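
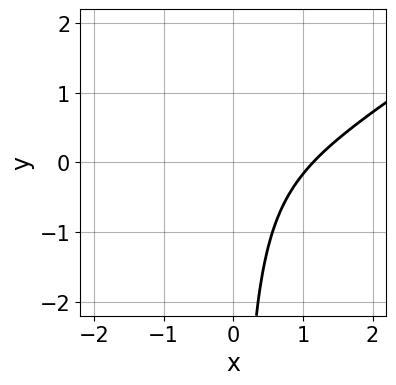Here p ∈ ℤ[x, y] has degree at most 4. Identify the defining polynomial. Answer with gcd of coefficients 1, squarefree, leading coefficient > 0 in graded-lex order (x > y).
2*x^3 - 3*x^2*y - 3*x*y - 3

1. The degree is 3 — the shape is more complex than any degree-2 curve.
2. Against the integer gridlines: the curve avoids every integer y-axis point in the box.
3. Fitting integer coefficients to these (and the overall shape) gives p.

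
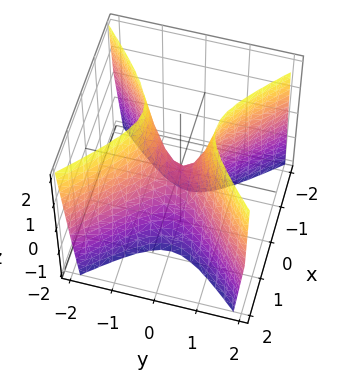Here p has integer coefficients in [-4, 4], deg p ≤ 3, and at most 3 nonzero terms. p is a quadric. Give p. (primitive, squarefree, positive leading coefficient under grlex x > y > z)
The degree is 2 — a saddle surface; a quadric.
Symmetries: the y ↦ −y reflection is a symmetry, so y appears only in even powers; the x ↦ −x reflection is a symmetry, so x appears only in even powers.
From the visible intercepts: it meets the z-axis at z = 0 (among the integer gridlines); it crosses the y-axis at the gridline y = 0; it meets the x-axis at x = 0 (among the integer gridlines).
These observations pin down the coefficients.

3*x^2 - 3*y^2 + z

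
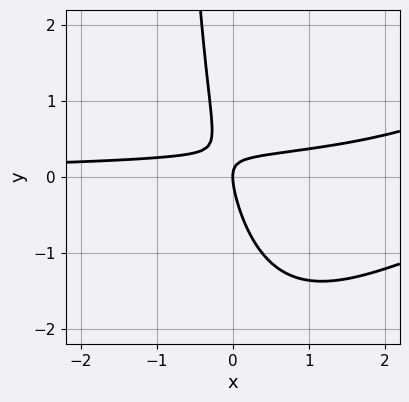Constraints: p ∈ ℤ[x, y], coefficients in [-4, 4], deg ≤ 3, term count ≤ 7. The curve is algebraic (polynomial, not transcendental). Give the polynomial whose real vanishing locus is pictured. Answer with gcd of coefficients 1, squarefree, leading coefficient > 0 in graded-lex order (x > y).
x^2*y - x*y^2 - 3*x*y - y^2 + x

1. The degree is 3 — the shape is more complex than any degree-2 curve.
2. Reading off the gridlines: it crosses the x-axis at the gridline x = 0; one y-axis crossing is at y = 0.
3. Putting this together gives p.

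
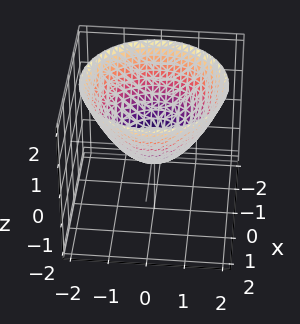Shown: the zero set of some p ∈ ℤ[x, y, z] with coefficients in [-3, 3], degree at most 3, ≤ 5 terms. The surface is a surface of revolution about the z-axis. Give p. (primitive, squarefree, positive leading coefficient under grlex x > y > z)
deg p = 2. No degree-1 surface has this shape.
By symmetry, the z-axis is an axis of rotation, so x and y enter only as x² + y².
Checking where it meets the axes: a circular section at z = 2 has radius between 1 and 2.
These observations pin down the coefficients.

2*x^2 + 2*y^2 - 3*z - 1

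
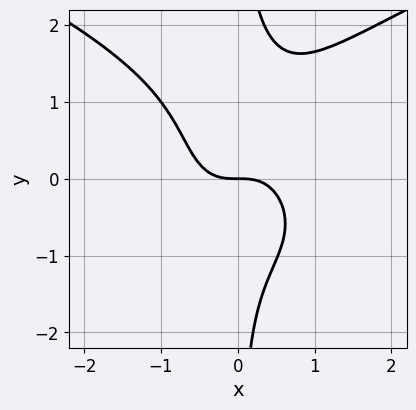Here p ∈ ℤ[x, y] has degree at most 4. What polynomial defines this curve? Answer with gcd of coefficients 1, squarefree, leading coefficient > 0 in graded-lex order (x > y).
(a) Degree: no degree-3 curve has this shape, so deg p = 4.
(b) From the axis intercepts and sections: it crosses the x-axis at the gridline x = 0; one y-axis crossing is at y = 0.
(c) Matching integer coefficients to the picture gives p.

2*x*y^3 - 3*x^3 - x*y^2 - 2*y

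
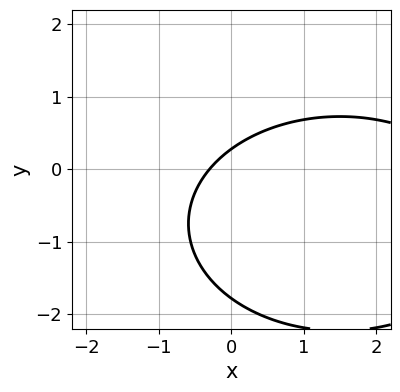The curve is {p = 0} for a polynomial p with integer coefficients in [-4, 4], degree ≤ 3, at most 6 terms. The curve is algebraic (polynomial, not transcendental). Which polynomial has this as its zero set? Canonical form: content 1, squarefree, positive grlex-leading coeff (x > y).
x^2 + 2*y^2 - 3*x + 3*y - 1

deg p = 2.
The integer polynomial consistent with all of this is the stated p.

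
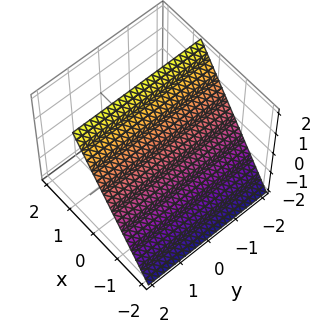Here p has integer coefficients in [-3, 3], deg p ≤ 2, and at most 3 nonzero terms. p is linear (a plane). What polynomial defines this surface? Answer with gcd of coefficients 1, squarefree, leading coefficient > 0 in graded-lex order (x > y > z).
deg p = 1. The surface is flat (a plane).
Against the integer gridlines: it misses every integer gridline on the y-axis; it meets the z-axis at z = 1 (among the integer gridlines).
Assembling these constraints gives the stated polynomial.

3*x - 2*z + 2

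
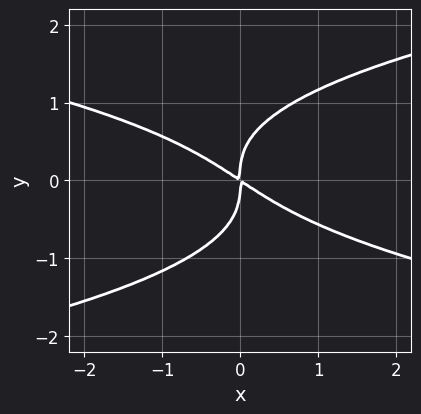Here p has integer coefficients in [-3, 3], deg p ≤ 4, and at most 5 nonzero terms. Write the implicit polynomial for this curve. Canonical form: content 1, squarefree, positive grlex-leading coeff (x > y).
1. Degree: the shape is more complex than any degree-3 curve, so deg p = 4.
2. From the axis intercepts and sections: one x-axis crossing is at x = 0; one y-axis crossing is at y = 0.
3. Fitting integer coefficients to these (and the overall shape) gives p.

3*y^4 - 2*x^2 - 3*x*y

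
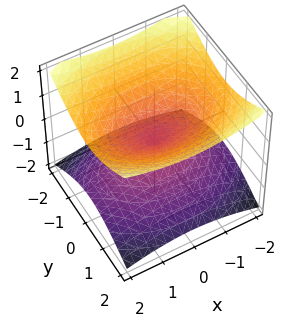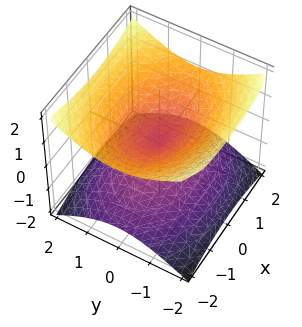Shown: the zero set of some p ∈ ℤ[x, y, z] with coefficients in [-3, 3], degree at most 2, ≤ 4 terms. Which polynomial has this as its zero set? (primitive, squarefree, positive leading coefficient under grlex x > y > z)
First, degree: two nappes meeting at a single point; a quadric, so deg p = 2.
Next, symmetries: it's symmetric under x → −x, forcing even powers of x; mirror symmetry y ↦ −y ⇒ only even powers of y; the z ↦ −z reflection is a symmetry, so z appears only in even powers.
Then, observable constraints: one z-axis crossing is at z = 0; it crosses the y-axis at the gridline y = 0; it crosses the x-axis at the gridline x = 0.
Finally, these observations pin down the coefficients.

x^2 + 2*y^2 - 3*z^2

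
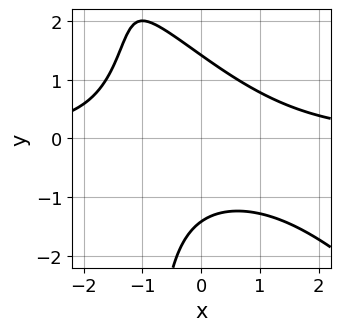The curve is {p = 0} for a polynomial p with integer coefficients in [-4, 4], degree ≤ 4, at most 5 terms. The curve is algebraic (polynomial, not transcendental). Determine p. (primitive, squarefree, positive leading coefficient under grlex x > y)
x^2*y + x*y^2 + y^2 - 2

(a) deg p = 3.
(b) Against the integer gridlines: the curve avoids every integer x-axis point in the box.
(c) Putting this together gives p.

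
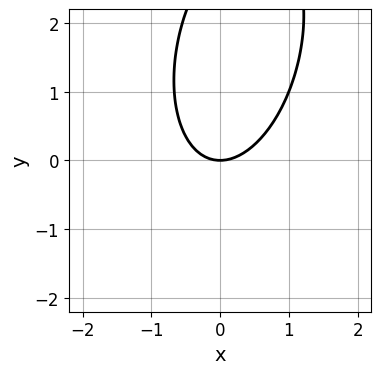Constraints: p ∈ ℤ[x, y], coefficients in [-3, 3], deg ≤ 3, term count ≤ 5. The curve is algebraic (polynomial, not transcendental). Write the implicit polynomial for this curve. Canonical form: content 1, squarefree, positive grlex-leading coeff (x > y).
3*x^2 - x*y + y^2 - 3*y

First, degree: the shape is more complex than any degree-1 curve, so deg p = 2.
Next, against the integer gridlines: one x-axis crossing is at x = 0; it crosses the y-axis at the gridline y = 0.
Finally, assembling these constraints gives the stated polynomial.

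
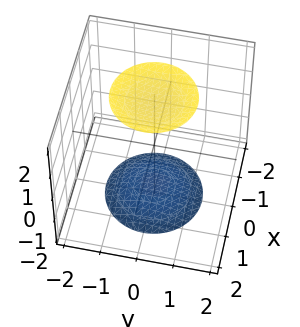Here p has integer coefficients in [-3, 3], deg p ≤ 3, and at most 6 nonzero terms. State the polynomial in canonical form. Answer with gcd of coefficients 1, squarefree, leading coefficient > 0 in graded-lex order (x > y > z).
(a) There are 2 components.
(b) deg p = 2.
(c) Symmetries: it's symmetric under z → −z, forcing even powers of z; the surface is invariant under rotation about z: p = q(x² + y², z).
(d) From the axis intercepts and sections: the surface avoids every integer y-axis point in the box; a circular section at z = 2 has radius exactly 1.
(e) Assembling these constraints gives the stated polynomial.

x^2 + y^2 - z^2 + 3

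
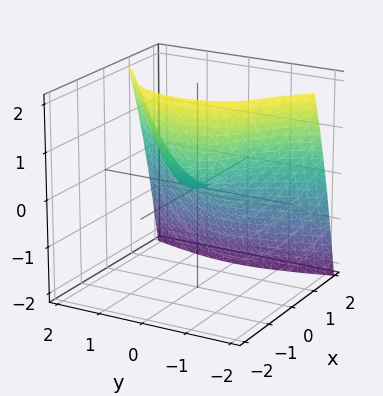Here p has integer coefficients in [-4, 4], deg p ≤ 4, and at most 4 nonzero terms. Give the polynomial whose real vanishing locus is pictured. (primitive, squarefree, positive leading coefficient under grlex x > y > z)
3*x^3 + 2*x*z - 2*y^2 + 2*z

(a) deg p = 3. The shape is more complex than any degree-2 surface.
(b) From the visible intercepts: one z-axis crossing is at z = 0; one y-axis crossing is at y = 0.
(c) Putting this together gives p.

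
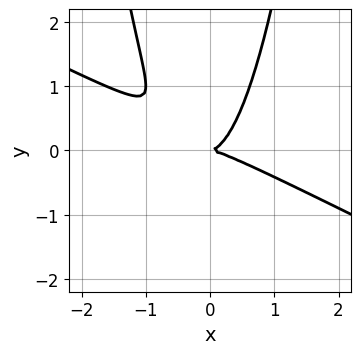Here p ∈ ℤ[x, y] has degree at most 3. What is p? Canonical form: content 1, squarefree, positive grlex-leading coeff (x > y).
Degree: the shape is more complex than any degree-2 curve, so deg p = 3.
Reading off the gridlines: it meets the x-axis at x = 0 (among the integer gridlines); it crosses the y-axis at the gridline y = 0.
Matching integer coefficients to the picture gives p.

x^3 + 2*x^2*y - y^2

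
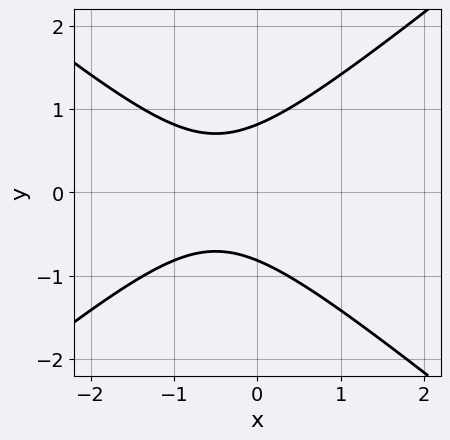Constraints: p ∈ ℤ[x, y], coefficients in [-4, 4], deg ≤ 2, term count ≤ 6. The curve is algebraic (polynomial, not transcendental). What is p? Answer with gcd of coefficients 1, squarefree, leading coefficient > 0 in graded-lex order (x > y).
2*x^2 - 3*y^2 + 2*x + 2

(a) deg p = 2. No degree-1 curve has this shape.
(b) Symmetries: the y ↦ −y reflection is a symmetry, so y appears only in even powers.
(c) Checking where it meets the axes: it misses every integer gridline on the x-axis.
(d) Matching integer coefficients to the picture gives p.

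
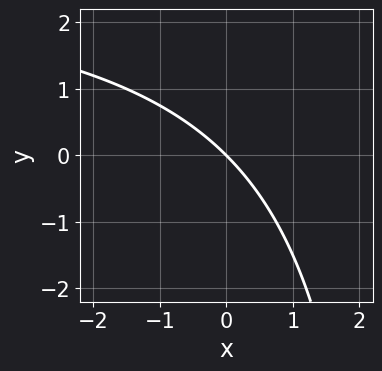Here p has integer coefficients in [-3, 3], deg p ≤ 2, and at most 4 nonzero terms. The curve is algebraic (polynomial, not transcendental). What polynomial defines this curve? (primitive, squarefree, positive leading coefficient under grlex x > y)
First, the degree is 2 — no degree-1 curve has this shape.
Then, observable constraints: it meets the y-axis at y = 0 (among the integer gridlines); it crosses the x-axis at the gridline x = 0.
Finally, fitting integer coefficients to these (and the overall shape) gives p.

x*y - 3*x - 3*y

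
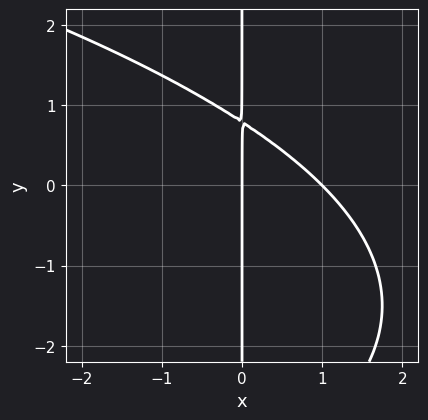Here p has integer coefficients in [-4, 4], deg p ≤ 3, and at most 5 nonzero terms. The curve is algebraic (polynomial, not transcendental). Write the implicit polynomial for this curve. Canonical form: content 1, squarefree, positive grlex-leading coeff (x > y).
x*y^2 + 3*x^2 + 3*x*y - 3*x

1. Degree: no degree-2 curve has this shape, so deg p = 3.
2. From the axis intercepts and sections: among the integer gridlines, it crosses the x-axis at x ∈ {0, 1}; every point of the y-axis in the box is on the curve.
3. Matching integer coefficients to the picture gives p.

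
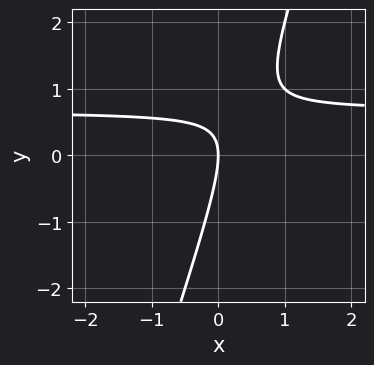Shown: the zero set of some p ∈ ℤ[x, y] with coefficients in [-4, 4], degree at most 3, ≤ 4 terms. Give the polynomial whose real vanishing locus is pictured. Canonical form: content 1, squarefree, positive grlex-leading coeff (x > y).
Degree: a generic line meets the curve in up to 2 points, so deg p = 2.
Checking where it meets the axes: it crosses the y-axis at the gridline y = 0; one x-axis crossing is at x = 0.
Solving for integer coefficients yields p as stated.

3*x*y - y^2 - 2*x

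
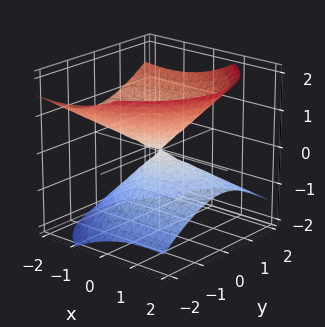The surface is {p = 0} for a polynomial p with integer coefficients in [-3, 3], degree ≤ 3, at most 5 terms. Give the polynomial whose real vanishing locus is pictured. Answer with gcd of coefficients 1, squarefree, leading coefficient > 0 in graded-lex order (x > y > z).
x^2 + 2*x*z + 2*y^2 - 3*z^2

(a) There are 2 components. They look like related sheets of one shape, so recover p as a whole.
(b) deg p = 2. A generic line meets the surface in up to 2 points.
(c) From the axis intercepts and sections: it crosses the z-axis at the gridline z = 0; one y-axis crossing is at y = 0; it crosses the x-axis at the gridline x = 0.
(d) Fitting integer coefficients to these (and the overall shape) gives p.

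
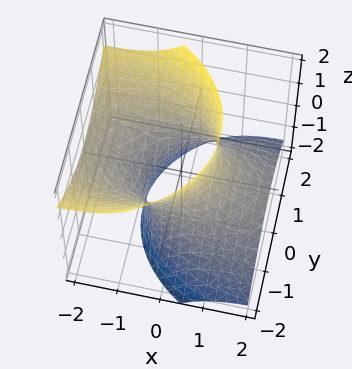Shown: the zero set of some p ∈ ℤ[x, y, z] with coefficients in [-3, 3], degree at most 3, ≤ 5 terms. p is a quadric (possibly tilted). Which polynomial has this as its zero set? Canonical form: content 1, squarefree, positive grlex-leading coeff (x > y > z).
x^2 + 3*x*z + 2*y^2 - z^2 - 2

First, degree: a generic line meets the surface in up to 2 points, so deg p = 2.
Then, from the axis intercepts and sections: the y-axis gridline crossings are at y ∈ {-1, 1}; it misses every integer gridline on the z-axis.
Finally, the integer polynomial consistent with all of this is the stated p.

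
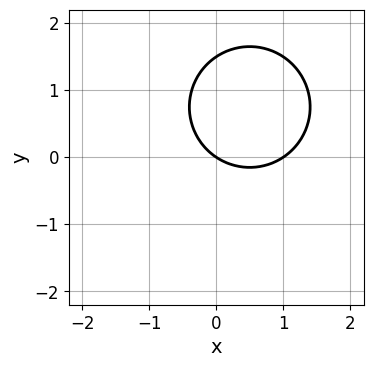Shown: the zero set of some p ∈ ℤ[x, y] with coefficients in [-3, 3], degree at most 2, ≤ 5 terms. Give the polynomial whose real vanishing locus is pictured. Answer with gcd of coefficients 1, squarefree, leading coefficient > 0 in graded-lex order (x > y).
First, the degree is 2 — no degree-1 curve has this shape.
Then, from the axis intercepts and sections: the x-axis gridline crossings are at x ∈ {0, 1}; it crosses the y-axis at the gridline y = 0.
Finally, matching integer coefficients to the picture gives p.

2*x^2 + 2*y^2 - 2*x - 3*y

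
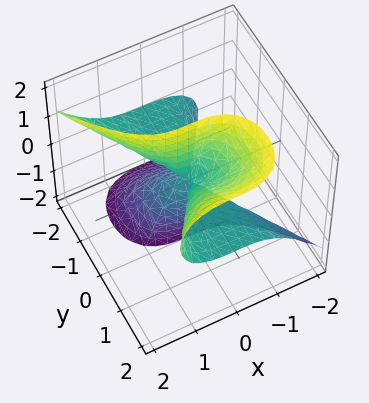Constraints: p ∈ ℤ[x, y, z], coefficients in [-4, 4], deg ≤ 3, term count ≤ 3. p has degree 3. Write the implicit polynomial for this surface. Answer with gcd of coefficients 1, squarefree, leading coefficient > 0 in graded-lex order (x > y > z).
Degree: the shape is more complex than any degree-2 surface, so deg p = 3.
Observable constraints: it crosses the x-axis at the gridline x = 0; the visible z-axis segment lies entirely on the surface; every point of the y-axis in the box is on the surface.
The integer polynomial consistent with all of this is the stated p.

x^3 - y^2*z + y*z^2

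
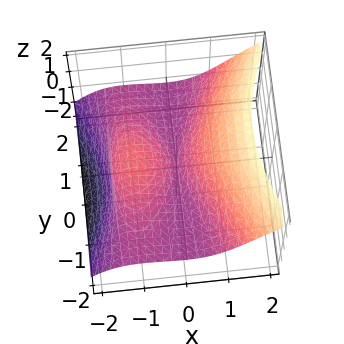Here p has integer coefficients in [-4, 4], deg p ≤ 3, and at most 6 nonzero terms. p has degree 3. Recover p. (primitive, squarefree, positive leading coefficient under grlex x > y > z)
2*x^3 - 2*y^2*z - 2*z^3 + 3*x^2

(a) The degree is 3 — no degree-2 surface has this shape.
(b) Reading off the gridlines: the visible y-axis segment lies entirely on the surface; one x-axis crossing is at x = 0.
(c) Together with the visible shape, these determine p as stated.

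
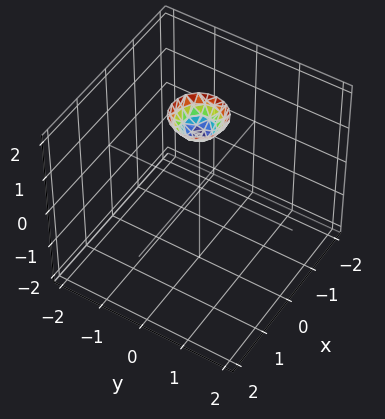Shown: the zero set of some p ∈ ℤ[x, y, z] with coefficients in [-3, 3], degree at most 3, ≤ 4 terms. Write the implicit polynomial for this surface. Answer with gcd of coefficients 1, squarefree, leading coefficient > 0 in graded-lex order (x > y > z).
3*x^2 + 3*y^2 - 2*z + 3

(a) Degree: a generic line meets the surface in up to 2 points, so deg p = 2.
(b) Symmetry: the z-axis is an axis of rotation, so x and y enter only as x² + y².
(c) Observable constraints: the surface avoids every integer x-axis point in the box; a circular section at z = 2 has radius between 0 and 1; no y-intercept at any integer in the box.
(d) Assembling these constraints gives the stated polynomial.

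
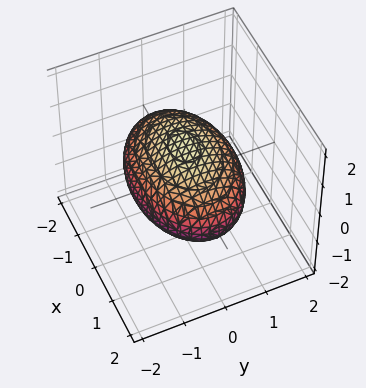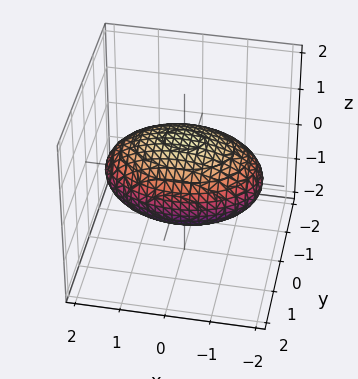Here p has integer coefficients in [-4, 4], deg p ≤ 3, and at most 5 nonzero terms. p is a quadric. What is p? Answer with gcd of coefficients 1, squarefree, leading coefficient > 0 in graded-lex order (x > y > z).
(a) Degree: bounded and convex; a quadric, so deg p = 2.
(b) Symmetries: mirror symmetry z ↦ −z ⇒ only even powers of z; mirror symmetry x ↦ −x ⇒ only even powers of x; the y ↦ −y reflection is a symmetry, so y appears only in even powers.
(c) Reading off the gridlines: among the integer gridlines, it crosses the z-axis at z ∈ {-1, 1}.
(d) The integer polynomial consistent with all of this is the stated p.

x^2 + 2*y^2 + 3*z^2 - 3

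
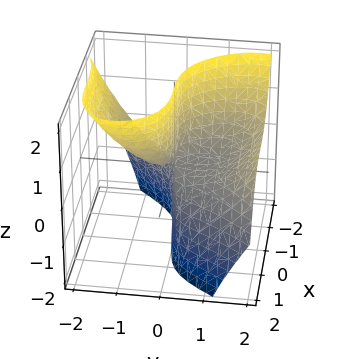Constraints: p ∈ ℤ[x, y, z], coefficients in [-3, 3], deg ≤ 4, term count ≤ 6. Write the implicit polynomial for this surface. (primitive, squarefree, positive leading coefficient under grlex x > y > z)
x^3 - y^3 + y^2 + 3*y*z

deg p = 3. A generic line meets the surface in up to 3 points.
Checking where it meets the axes: every point of the z-axis in the box is on the surface; it meets the x-axis at x = 0 (among the integer gridlines).
Putting this together gives p. Check: (0, 1, 0) on the y-axis lies on the surface, and p(0, 1, 0) = 0. ✓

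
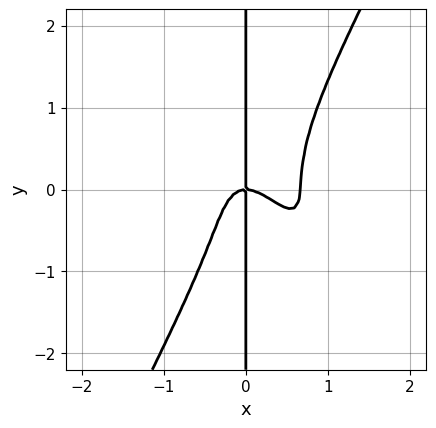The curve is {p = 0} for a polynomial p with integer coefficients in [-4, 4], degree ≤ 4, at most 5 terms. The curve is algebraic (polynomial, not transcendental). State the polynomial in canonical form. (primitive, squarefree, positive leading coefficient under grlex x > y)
1. deg p = 4. A generic line meets the curve in up to 4 points.
2. Checking where it meets the axes: it meets the x-axis at x = 0 (among the integer gridlines); the visible y-axis segment lies entirely on the curve.
3. Assembling these constraints gives the stated polynomial.

3*x^4 + 2*x^3*y - x*y^3 - 2*x^3 - x*y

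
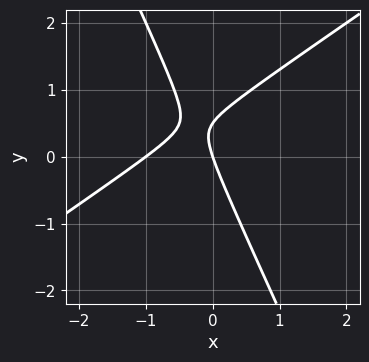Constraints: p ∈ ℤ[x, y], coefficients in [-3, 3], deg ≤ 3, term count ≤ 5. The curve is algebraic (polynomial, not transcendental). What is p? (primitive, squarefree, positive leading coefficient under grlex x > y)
3*x^2 - 3*x*y - 2*y^2 + 3*x + y

deg p = 2. A generic line meets the curve in up to 2 points.
From the axis intercepts and sections: the x-axis gridline crossings are at x ∈ {-1, 0}; one y-axis crossing is at y = 0.
Solving for integer coefficients yields p as stated.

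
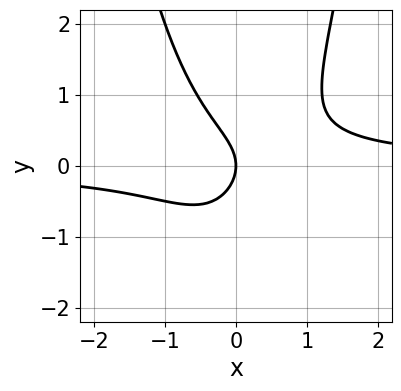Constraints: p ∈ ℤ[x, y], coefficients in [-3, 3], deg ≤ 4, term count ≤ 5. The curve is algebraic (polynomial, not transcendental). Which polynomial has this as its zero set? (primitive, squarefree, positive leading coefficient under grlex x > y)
3*x^2*y - 2*y^2 - 2*x

1. The degree is 3 — no degree-2 curve has this shape.
2. Reading off the gridlines: one x-axis crossing is at x = 0; it crosses the y-axis at the gridline y = 0.
3. Matching integer coefficients to the picture gives p.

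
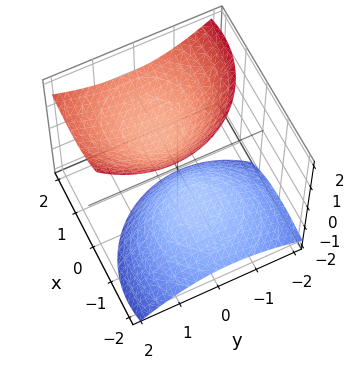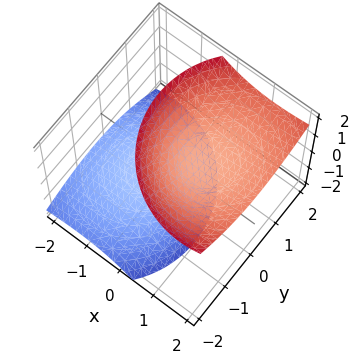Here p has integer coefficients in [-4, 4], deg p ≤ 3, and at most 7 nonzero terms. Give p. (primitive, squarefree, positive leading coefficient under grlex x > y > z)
I count 2 distinct pieces. They look like related sheets of one shape, so recover p as a whole.
The degree is 2 — no degree-1 surface has this shape.
Against the integer gridlines: it misses every integer gridline on the x-axis; the surface avoids every integer y-axis point in the box.
Assembling these constraints gives the stated polynomial. Check: (0, 0, 1) on the z-axis lies on the surface, and p(0, 0, 1) = 0. ✓

2*x^2 - 3*x*z + 2*y^2 - y*z - 2*z^2 + 2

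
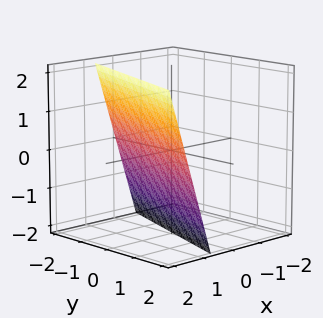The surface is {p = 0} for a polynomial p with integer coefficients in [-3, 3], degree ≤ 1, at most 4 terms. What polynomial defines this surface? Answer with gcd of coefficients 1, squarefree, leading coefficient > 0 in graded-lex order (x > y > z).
1. deg p = 1.
2. Reading off the gridlines: one y-axis crossing is at y = -2; it crosses the z-axis at the gridline z = -2.
3. Matching integer coefficients to the picture gives p.

3*x - y - z - 2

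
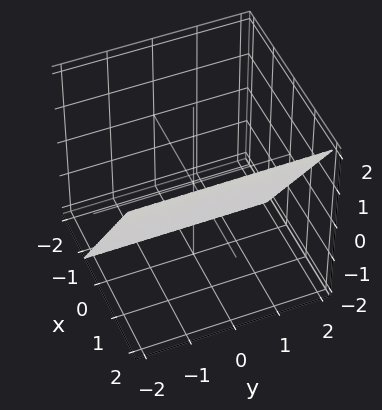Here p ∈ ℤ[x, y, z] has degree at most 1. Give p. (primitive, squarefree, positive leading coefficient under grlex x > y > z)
3*x - 2*z - 2

(a) deg p = 1.
(b) Reading off the gridlines: one z-axis crossing is at z = -1; it misses every integer gridline on the y-axis.
(c) These observations pin down the coefficients.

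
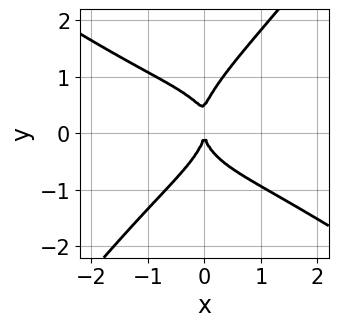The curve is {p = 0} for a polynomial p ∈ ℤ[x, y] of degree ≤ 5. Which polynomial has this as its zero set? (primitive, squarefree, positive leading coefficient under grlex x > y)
x^4 + 2*x*y^3 - 2*y^4 + y^3 + 3*x^2

(a) Degree: the shape is more complex than any degree-3 curve, so deg p = 4.
(b) Reading off the gridlines: one x-axis crossing is at x = 0; one y-axis crossing is at y = 0.
(c) Solving for integer coefficients yields p as stated.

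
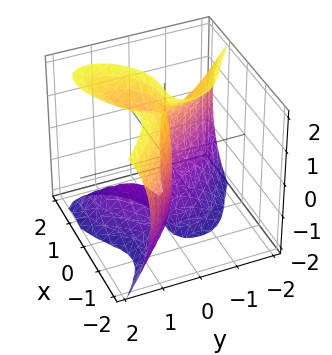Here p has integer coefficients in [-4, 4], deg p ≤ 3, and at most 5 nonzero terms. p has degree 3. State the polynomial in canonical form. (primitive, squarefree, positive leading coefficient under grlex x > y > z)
x^3 + y^3 - y*z^2 - 2*x*y + 2*y

(a) The degree is 3 — a generic line meets the surface in up to 3 points.
(b) Observable constraints: it crosses the y-axis at the gridline y = 0; every point of the z-axis in the box is on the surface; it meets the x-axis at x = 0 (among the integer gridlines).
(c) Putting this together gives p.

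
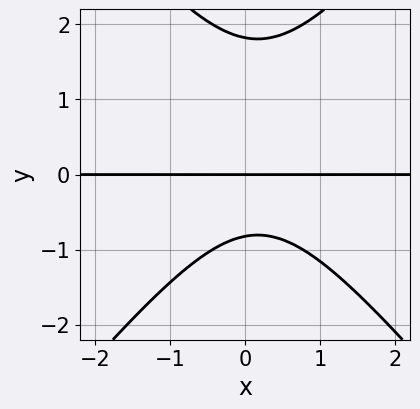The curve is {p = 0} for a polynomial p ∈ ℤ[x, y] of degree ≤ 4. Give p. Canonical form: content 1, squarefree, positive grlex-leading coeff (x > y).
3*x^2*y - 2*y^3 - x*y + 2*y^2 + 3*y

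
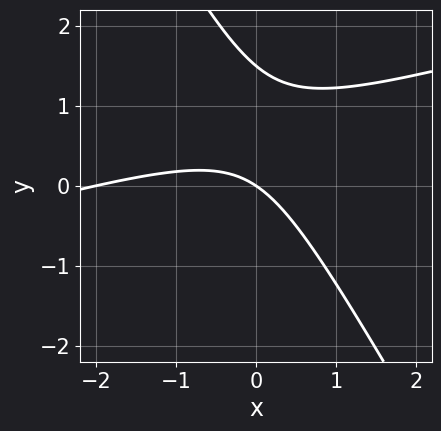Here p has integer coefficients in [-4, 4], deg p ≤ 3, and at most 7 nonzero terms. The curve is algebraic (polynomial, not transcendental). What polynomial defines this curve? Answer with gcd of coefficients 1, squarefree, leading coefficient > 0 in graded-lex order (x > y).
x^2 - 3*x*y - 2*y^2 + 2*x + 3*y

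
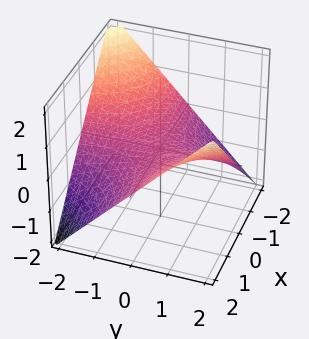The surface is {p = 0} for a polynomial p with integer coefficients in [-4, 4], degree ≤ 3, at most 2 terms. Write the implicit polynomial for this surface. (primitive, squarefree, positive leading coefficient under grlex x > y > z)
The degree is 2 — a hyperbolic paraboloid; a quadric.
Reading off the gridlines: the visible x-axis segment lies entirely on the surface; it meets the z-axis at z = 0 (among the integer gridlines).
Putting this together gives p. Check: (0, 2, 0) on the y-axis lies on the surface, and p(0, 2, 0) = 0. ✓

x*y - 2*z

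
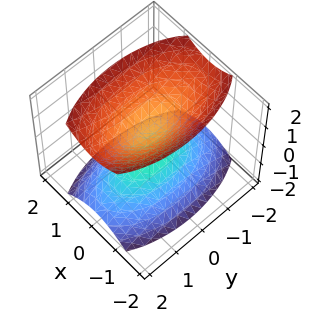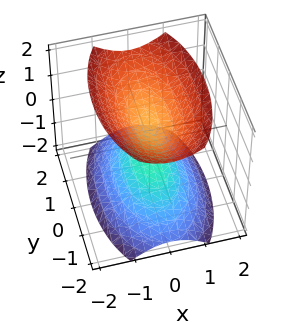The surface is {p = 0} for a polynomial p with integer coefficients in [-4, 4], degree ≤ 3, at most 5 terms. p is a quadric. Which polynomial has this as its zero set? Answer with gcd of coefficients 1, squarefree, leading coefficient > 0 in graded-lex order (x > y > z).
The picture has 2 separate pieces. Treating them together as one polynomial.
The degree is 2 — two separate bowl-shaped sheets opening away from each other; a quadric.
Symmetries: mirror symmetry y ↦ −y ⇒ only even powers of y; mirror symmetry z ↦ −z ⇒ only even powers of z; it's symmetric under x → −x, forcing even powers of x.
From the axis intercepts and sections: it misses every integer gridline on the x-axis; no y-intercept at any integer in the box.
The integer polynomial consistent with all of this is the stated p.

3*x^2 + y^2 - 2*z^2 + 1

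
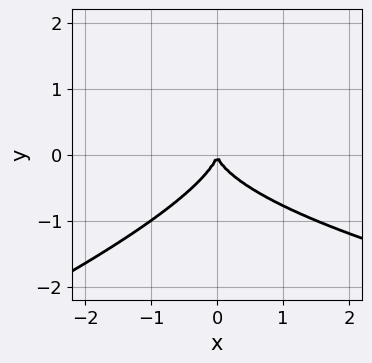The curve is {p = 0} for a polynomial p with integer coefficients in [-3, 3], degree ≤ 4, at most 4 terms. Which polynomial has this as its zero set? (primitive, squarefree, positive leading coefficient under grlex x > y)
x*y^2 - 3*y^3 - 2*x^2

1. The degree is 3 — no degree-2 curve has this shape.
2. Against the integer gridlines: it crosses the y-axis at the gridline y = 0; one x-axis crossing is at x = 0.
3. Fitting integer coefficients to these (and the overall shape) gives p.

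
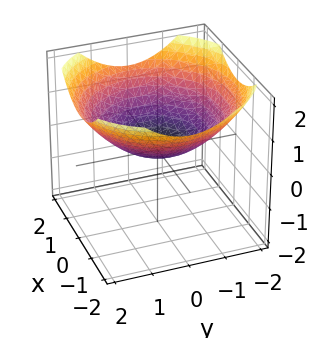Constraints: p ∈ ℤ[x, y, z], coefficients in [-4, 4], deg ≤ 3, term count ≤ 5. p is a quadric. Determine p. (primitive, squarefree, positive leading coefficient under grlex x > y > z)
x^2 + y^2 - 3*z

1. deg p = 2. A paraboloid; a quadric.
2. Symmetries: rotational symmetry about the z-axis ⇒ p depends on x, y only through x² + y².
3. From the axis intercepts and sections: a circular section at z = 1 has radius between 1 and 2; one z-axis crossing is at z = 0; it crosses the y-axis at the gridline y = 0.
4. Assembling these constraints gives the stated polynomial.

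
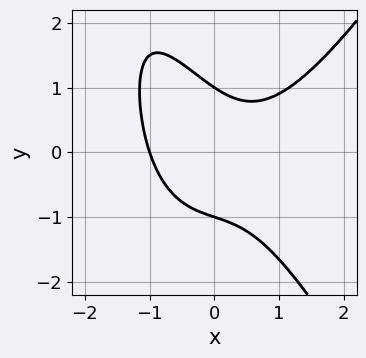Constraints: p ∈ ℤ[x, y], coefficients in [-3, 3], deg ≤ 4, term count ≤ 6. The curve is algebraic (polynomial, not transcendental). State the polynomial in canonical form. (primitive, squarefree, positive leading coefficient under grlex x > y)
3*x^3 - x*y^2 - 3*x*y - 3*y^2 + 3

1. The degree is 3 — the shape is more complex than any degree-2 curve.
2. Observable constraints: one x-axis crossing is at x = -1; the y-axis gridline crossings are at y ∈ {-1, 1}.
3. These observations pin down the coefficients.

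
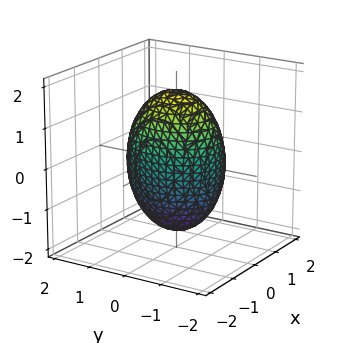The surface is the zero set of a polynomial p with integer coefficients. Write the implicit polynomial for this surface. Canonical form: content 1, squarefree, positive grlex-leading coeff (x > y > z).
3*x^2 + 2*y^2 + z^2 - 3

First, the degree is 2 — a closed, bounded, convex surface; a quadric.
Next, symmetries: mirror symmetry z ↦ −z ⇒ only even powers of z; mirror symmetry y ↦ −y ⇒ only even powers of y; the x ↦ −x reflection is a symmetry, so x appears only in even powers.
Next, reading off the gridlines: among the integer gridlines, it crosses the x-axis at x ∈ {-1, 1}.
Finally, solving for integer coefficients yields p as stated.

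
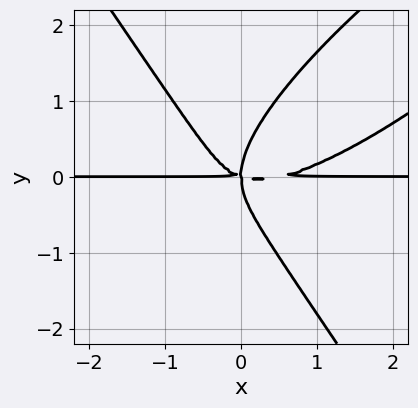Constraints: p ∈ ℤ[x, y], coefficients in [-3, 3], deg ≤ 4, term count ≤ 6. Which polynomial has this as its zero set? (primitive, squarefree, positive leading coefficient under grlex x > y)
2*x^3*y - 3*x^2*y^2 + 2*y^4 - x^2*y - 3*x*y^2

(a) The degree is 4 — a generic line meets the curve in up to 4 points.
(b) Against the integer gridlines: every point of the x-axis in the box is on the curve.
(c) These observations pin down the coefficients.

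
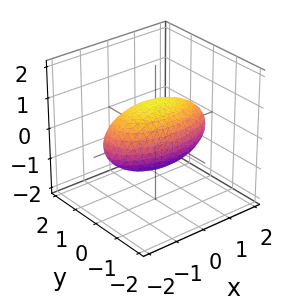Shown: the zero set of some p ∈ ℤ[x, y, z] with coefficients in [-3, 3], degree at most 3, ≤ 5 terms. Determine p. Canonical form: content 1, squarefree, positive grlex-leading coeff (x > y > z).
Degree: a closed, bounded, convex surface; a quadric, so deg p = 2.
Symmetries: mirror symmetry z ↦ −z ⇒ only even powers of z; it's symmetric under y → −y, forcing even powers of y; mirror symmetry x ↦ −x ⇒ only even powers of x.
From the visible intercepts: the y-axis gridline crossings are at y ∈ {-1, 1}; among the integer gridlines, it crosses the z-axis at z ∈ {-1, 1}.
Together with the visible shape, these determine p as stated.

x^2 + 3*y^2 + 3*z^2 - 3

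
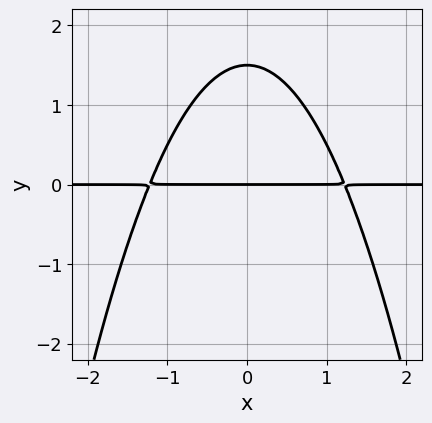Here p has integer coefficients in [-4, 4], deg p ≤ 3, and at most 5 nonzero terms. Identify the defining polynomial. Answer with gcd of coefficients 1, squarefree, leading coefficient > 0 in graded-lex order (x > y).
2*x^2*y + 2*y^2 - 3*y

Degree: the shape is more complex than any degree-2 curve, so deg p = 3.
Symmetries: the x ↦ −x reflection is a symmetry, so x appears only in even powers.
Observable constraints: every point of the x-axis in the box is on the curve; one y-axis crossing is at y = 0.
These observations pin down the coefficients.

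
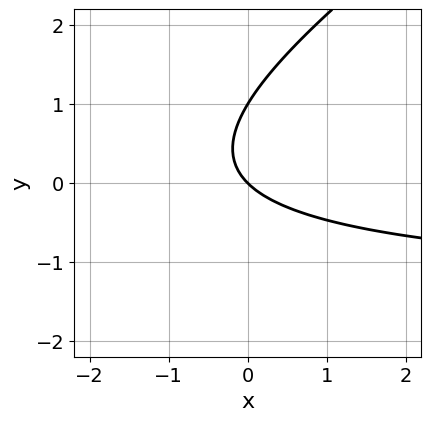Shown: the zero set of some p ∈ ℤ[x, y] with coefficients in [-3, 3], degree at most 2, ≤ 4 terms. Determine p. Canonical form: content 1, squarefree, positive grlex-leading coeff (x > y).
(a) The degree is 2 — a generic line meets the curve in up to 2 points.
(b) From the visible intercepts: the y-axis gridline crossings are at y ∈ {0, 1}; one x-axis crossing is at x = 0.
(c) These observations pin down the coefficients.

2*x*y - 3*y^2 + 3*x + 3*y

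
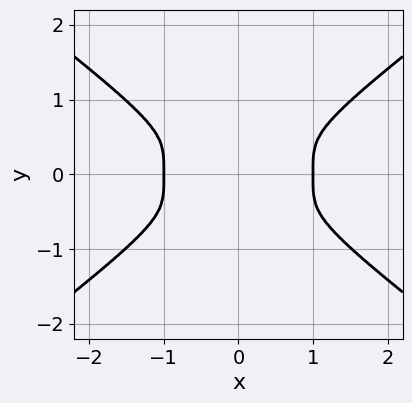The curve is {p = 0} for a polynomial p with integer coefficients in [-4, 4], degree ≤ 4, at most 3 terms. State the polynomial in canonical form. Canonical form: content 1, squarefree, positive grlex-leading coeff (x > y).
(a) The degree is 4 — no degree-3 curve has this shape.
(b) Symmetries: the x ↦ −x reflection is a symmetry, so x appears only in even powers; mirror symmetry y ↦ −y ⇒ only even powers of y.
(c) Observable constraints: among the integer gridlines, it crosses the x-axis at x ∈ {-1, 1}.
(d) The integer polynomial consistent with all of this is the stated p.

x^4 - 3*y^4 - x^2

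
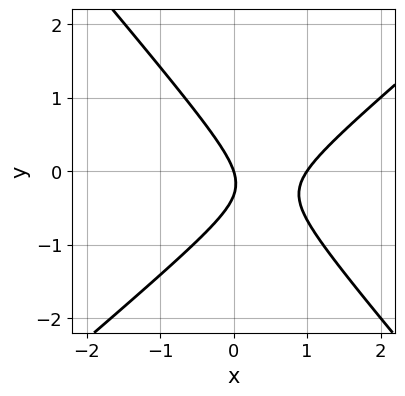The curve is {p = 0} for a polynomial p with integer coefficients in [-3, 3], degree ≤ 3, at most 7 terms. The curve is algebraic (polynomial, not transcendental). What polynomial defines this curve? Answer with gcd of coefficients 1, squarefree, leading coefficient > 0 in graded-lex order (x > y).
3*x^2 - x*y - 3*y^2 - 3*x - y

1. The degree is 2 — the shape is more complex than any degree-1 curve.
2. From the visible intercepts: the x-axis gridline crossings are at x ∈ {0, 1}; it meets the y-axis at y = 0 (among the integer gridlines).
3. Matching integer coefficients to the picture gives p.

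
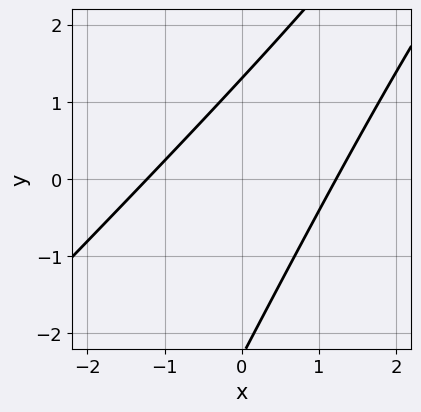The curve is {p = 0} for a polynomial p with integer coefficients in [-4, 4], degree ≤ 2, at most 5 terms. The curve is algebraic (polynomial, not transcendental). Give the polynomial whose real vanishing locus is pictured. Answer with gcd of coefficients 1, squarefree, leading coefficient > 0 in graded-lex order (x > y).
2*x^2 - 3*x*y + y^2 + y - 3

1. The degree is 2 — no degree-1 curve has this shape.
2. The integer polynomial consistent with all of this is the stated p.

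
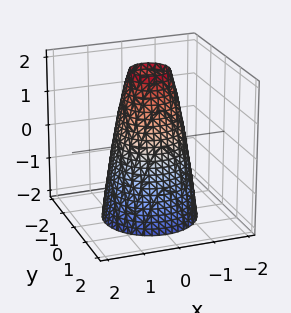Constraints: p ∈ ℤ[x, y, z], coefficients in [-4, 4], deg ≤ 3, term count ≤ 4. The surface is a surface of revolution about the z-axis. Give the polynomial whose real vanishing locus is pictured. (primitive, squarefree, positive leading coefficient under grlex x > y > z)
3*x^2 + 3*y^2 + z - 3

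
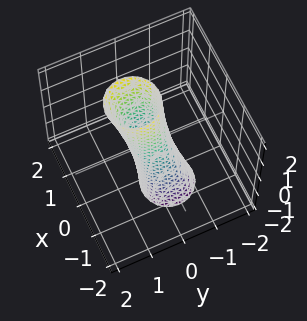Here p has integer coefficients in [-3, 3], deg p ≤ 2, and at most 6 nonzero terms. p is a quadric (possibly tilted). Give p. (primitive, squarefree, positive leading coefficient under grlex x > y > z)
1. deg p = 2.
2. From the visible intercepts: no z-intercept at any integer in the box.
3. Putting this together gives p.

3*x^2 - x*z + 3*y^2 - y*z - 1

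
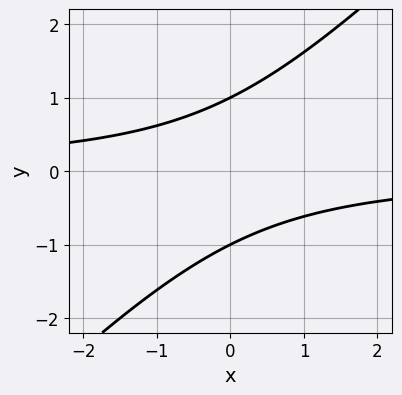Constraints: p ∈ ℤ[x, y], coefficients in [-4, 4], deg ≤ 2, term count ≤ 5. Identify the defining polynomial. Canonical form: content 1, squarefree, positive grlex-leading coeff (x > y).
1. The degree is 2 — the shape is more complex than any degree-1 curve.
2. Checking where it meets the axes: it misses every integer gridline on the x-axis; among the integer gridlines, it crosses the y-axis at y ∈ {-1, 1}.
3. Matching integer coefficients to the picture gives p.

x*y - y^2 + 1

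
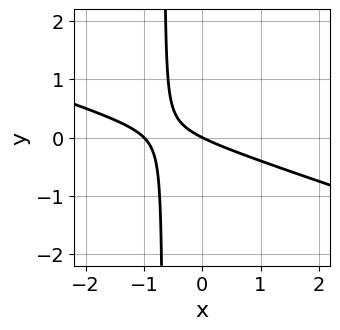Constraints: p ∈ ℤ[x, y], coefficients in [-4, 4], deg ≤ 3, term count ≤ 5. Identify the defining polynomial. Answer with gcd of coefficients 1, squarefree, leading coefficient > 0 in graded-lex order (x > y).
x^2 + 3*x*y + x + 2*y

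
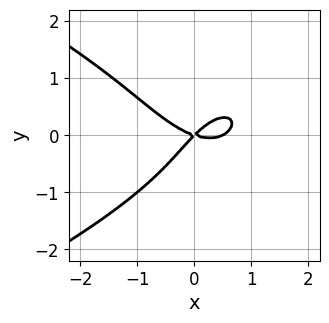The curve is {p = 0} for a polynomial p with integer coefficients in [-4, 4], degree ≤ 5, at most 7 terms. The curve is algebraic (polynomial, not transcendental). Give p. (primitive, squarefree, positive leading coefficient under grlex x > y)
(a) Degree: no degree-3 curve has this shape, so deg p = 4.
(b) Against the integer gridlines: it crosses the y-axis at the gridline y = 0; it crosses the x-axis at the gridline x = 0.
(c) Together with the visible shape, these determine p as stated.

2*y^4 + 2*x^3 - x^2 - 2*x*y + 3*y^2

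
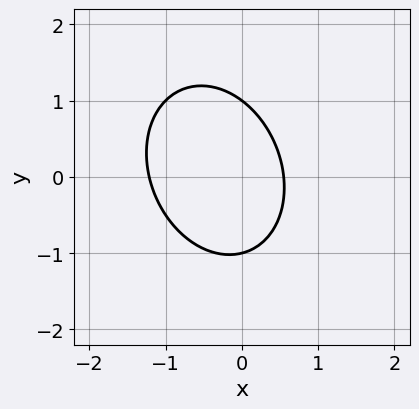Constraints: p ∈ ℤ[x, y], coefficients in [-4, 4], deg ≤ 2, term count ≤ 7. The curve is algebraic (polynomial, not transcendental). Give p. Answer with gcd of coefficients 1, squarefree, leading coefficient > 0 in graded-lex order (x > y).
1. deg p = 2. The shape is more complex than any degree-1 curve.
2. From the axis intercepts and sections: among the integer gridlines, it crosses the y-axis at y ∈ {-1, 1}.
3. Putting this together gives p.

3*x^2 + x*y + 2*y^2 + 2*x - 2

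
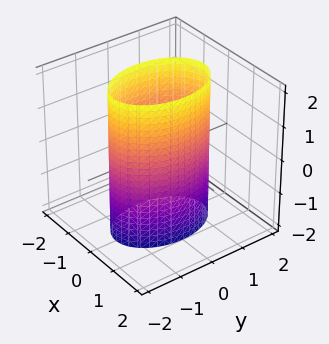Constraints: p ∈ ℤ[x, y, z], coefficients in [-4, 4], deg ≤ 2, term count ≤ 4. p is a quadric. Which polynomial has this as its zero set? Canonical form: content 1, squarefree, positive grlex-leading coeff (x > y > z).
(a) Degree: constant cross-section along one axis; a quadric, so deg p = 2.
(b) Symmetries: it's symmetric under z → −z, forcing even powers of z; mirror symmetry x ↦ −x ⇒ only even powers of x; mirror symmetry y ↦ −y ⇒ only even powers of y.
(c) From the visible intercepts: it misses every integer gridline on the z-axis; the x-axis gridline crossings are at x ∈ {-1, 1}.
(d) Putting this together gives p.

2*x^2 + y^2 - 2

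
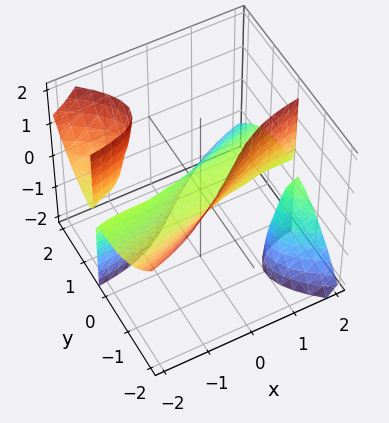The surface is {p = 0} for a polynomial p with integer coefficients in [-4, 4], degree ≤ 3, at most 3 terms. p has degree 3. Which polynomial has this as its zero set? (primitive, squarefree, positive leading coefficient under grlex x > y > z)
First, the picture has 3 separate pieces. Treating them together as one polynomial.
Next, deg p = 3. The shape is more complex than any degree-2 surface.
Next, from the visible intercepts: the visible x-axis segment lies entirely on the surface; it meets the z-axis at z = 0 (among the integer gridlines); one y-axis crossing is at y = 0.
Finally, together with the visible shape, these determine p as stated.

3*x*y*z + 2*y^3 + 2*z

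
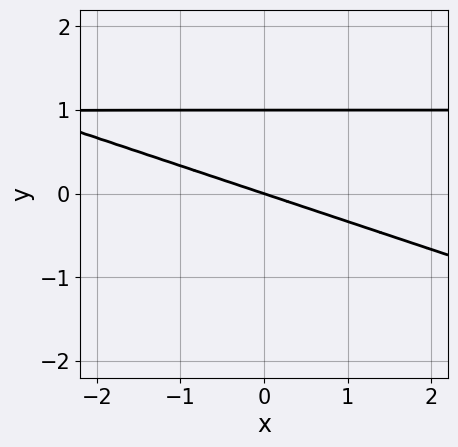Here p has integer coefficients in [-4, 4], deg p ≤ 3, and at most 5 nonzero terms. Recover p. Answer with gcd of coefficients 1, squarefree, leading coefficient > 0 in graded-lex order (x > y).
x*y + 3*y^2 - x - 3*y

deg p = 2. A generic line meets the curve in up to 2 points.
Against the integer gridlines: the y-axis gridline crossings are at y ∈ {0, 1}; it crosses the x-axis at the gridline x = 0.
Assembling these constraints gives the stated polynomial.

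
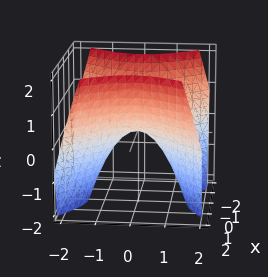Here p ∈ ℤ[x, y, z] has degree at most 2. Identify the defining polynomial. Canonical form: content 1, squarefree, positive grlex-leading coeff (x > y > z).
x^2 - y^2 - z

First, the degree is 2 — a hyperbolic paraboloid; a quadric.
Then, symmetries: it's symmetric under x → −x, forcing even powers of x; the y ↦ −y reflection is a symmetry, so y appears only in even powers.
Next, from the axis intercepts and sections: it meets the x-axis at x = 0 (among the integer gridlines); it meets the y-axis at y = 0 (among the integer gridlines); one z-axis crossing is at z = 0.
Finally, these observations pin down the coefficients.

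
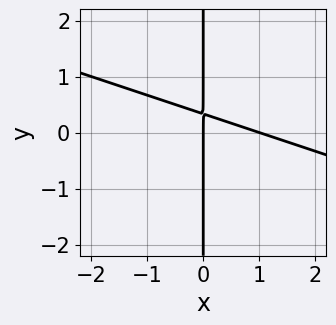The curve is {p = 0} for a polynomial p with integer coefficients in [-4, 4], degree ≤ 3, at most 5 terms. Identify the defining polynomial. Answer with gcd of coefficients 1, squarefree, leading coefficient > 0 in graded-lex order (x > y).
x^2 + 3*x*y - x

The degree is 2 — a generic line meets the curve in up to 2 points.
From the axis intercepts and sections: every point of the y-axis in the box is on the curve; the x-axis gridline crossings are at x ∈ {0, 1}.
The integer polynomial consistent with all of this is the stated p.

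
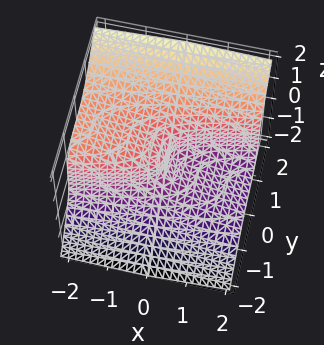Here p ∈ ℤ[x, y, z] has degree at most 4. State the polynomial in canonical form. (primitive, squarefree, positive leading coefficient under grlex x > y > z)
2*y^3 - 2*z^3 - x

1. The degree is 3 — no degree-2 surface has this shape.
2. Against the integer gridlines: it crosses the z-axis at the gridline z = 0; one y-axis crossing is at y = 0.
3. These observations pin down the coefficients.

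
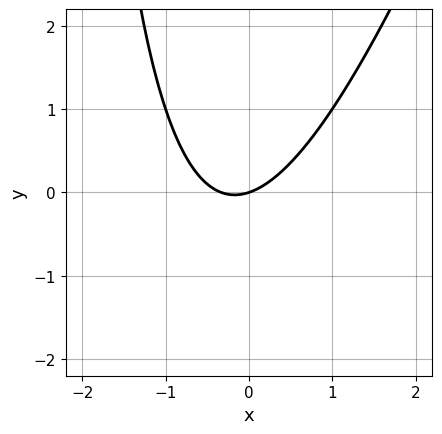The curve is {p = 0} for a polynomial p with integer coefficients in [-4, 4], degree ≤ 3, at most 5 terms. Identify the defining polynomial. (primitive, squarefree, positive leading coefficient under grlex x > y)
Degree: no degree-1 curve has this shape, so deg p = 2.
Checking where it meets the axes: it crosses the x-axis at the gridline x = 0; it crosses the y-axis at the gridline y = 0.
Matching integer coefficients to the picture gives p.

3*x^2 - x*y + x - 3*y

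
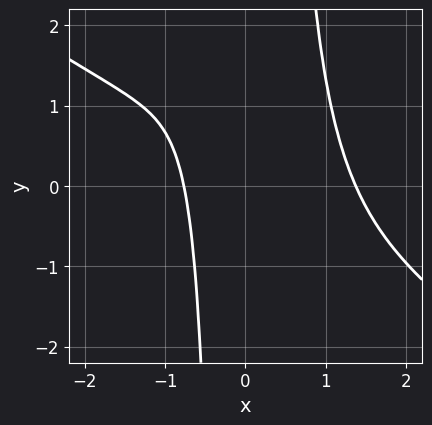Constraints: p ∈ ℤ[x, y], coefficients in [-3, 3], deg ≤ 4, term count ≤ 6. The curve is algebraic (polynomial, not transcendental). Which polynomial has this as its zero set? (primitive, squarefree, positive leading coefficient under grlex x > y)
First, the degree is 4 — no degree-3 curve has this shape.
Next, against the integer gridlines: no y-intercept at any integer in the box.
Finally, the integer polynomial consistent with all of this is the stated p.

2*x^4 + 3*x^3*y - 3*x - 3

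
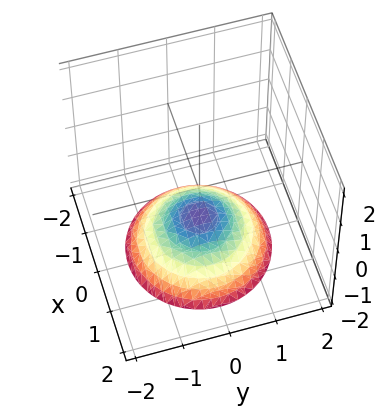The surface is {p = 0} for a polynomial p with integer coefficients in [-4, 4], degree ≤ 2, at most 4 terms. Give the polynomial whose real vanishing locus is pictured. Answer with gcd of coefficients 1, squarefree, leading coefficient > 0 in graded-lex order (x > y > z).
1. Degree: no degree-1 surface has this shape, so deg p = 2.
2. Symmetry: every cross-section ⟂ z is a circle, so x, y appear only via x² + y².
3. Against the integer gridlines: it misses every integer gridline on the x-axis; no y-intercept at any integer in the box; it meets the z-axis at z = -1 (among the integer gridlines).
4. Assembling these constraints gives the stated polynomial.

x^2 + y^2 + 2*z + 2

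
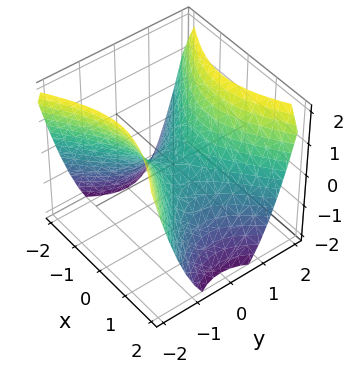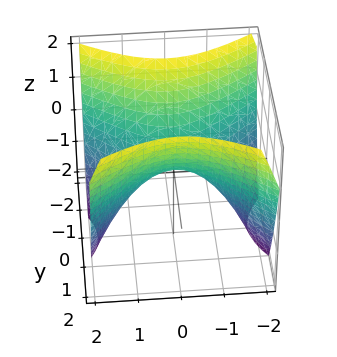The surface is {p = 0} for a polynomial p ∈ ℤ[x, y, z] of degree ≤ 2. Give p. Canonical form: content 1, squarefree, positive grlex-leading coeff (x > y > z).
deg p = 2.
Symmetries: it's symmetric under y → −y, forcing even powers of y; mirror symmetry x ↦ −x ⇒ only even powers of x.
Observable constraints: it meets the x-axis at x = 0 (among the integer gridlines); it meets the y-axis at y = 0 (among the integer gridlines); it crosses the z-axis at the gridline z = 0.
Putting this together gives p.

2*x^2 - 3*y^2 + 3*z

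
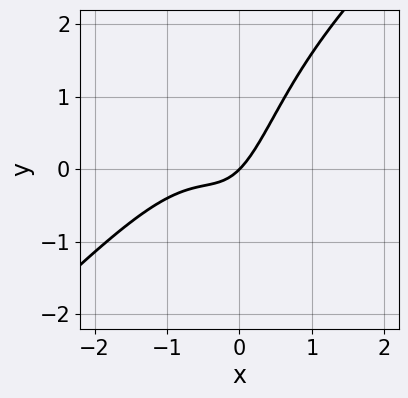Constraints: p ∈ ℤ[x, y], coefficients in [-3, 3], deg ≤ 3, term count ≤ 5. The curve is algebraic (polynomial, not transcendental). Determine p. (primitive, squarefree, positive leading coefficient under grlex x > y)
3*x^3 - 3*x^2*y + 3*x^2 + 2*x - 2*y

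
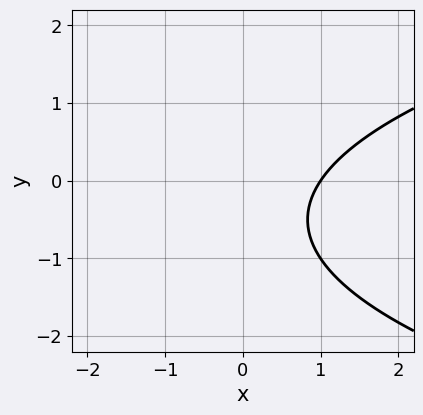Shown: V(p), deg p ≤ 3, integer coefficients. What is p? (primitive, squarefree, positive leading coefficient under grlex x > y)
2*y^2 - 3*x + 2*y + 3

First, deg p = 2. A generic line meets the curve in up to 2 points.
Then, against the integer gridlines: no y-intercept at any integer in the box; it meets the x-axis at x = 1 (among the integer gridlines).
Finally, putting this together gives p.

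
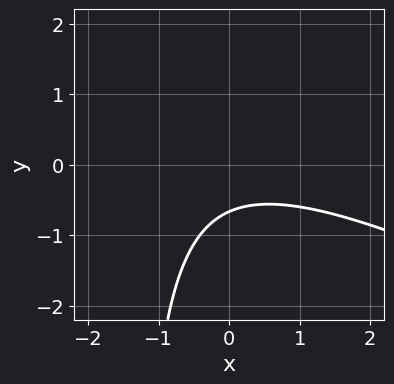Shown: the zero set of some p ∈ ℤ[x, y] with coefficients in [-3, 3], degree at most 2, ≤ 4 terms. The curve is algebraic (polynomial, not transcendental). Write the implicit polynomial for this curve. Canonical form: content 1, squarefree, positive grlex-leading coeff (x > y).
x^2 + 2*x*y + 3*y + 2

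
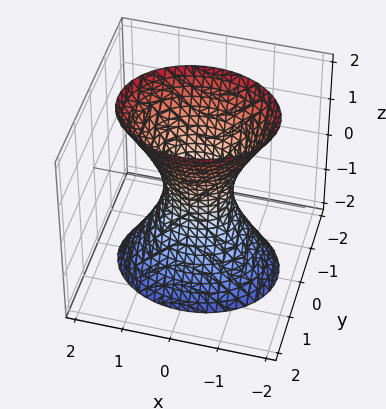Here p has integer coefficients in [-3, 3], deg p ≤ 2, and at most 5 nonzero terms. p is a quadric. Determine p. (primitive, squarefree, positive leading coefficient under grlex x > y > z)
2*x^2 + 3*y^2 - z^2 - 1

First, the degree is 2 — one connected sheet with a waist; a quadric.
Next, symmetries: the z ↦ −z reflection is a symmetry, so z appears only in even powers; mirror symmetry y ↦ −y ⇒ only even powers of y; the x ↦ −x reflection is a symmetry, so x appears only in even powers.
Next, from the visible intercepts: no z-intercept at any integer in the box.
Finally, these observations pin down the coefficients.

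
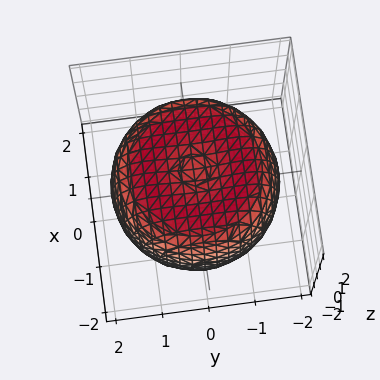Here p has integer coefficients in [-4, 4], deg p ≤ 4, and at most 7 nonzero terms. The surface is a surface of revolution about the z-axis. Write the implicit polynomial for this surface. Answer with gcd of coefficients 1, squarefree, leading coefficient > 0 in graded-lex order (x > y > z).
deg p = 4. The shape is more complex than any degree-3 surface.
Symmetries: rotational symmetry about the z-axis ⇒ p depends on x, y only through x² + y².
From the visible intercepts: a circular section at z = 0 has radius between 1 and 2.
Putting this together gives p.

x^4 + 2*x^2*y^2 + y^4 - 2*x^2 - 2*y^2 + 2*z^2 - 3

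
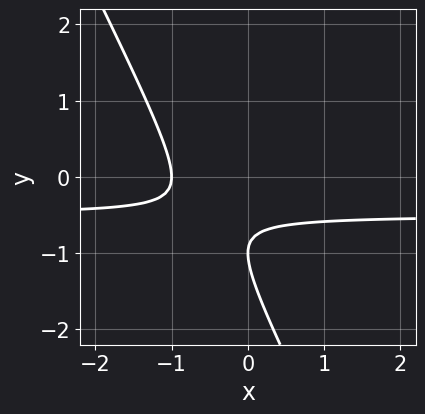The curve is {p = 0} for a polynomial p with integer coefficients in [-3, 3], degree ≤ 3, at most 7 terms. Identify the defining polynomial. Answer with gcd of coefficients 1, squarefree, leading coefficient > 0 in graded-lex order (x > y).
1. deg p = 2. A generic line meets the curve in up to 2 points.
2. Against the integer gridlines: it meets the y-axis at y = -1 (among the integer gridlines); it meets the x-axis at x = -1 (among the integer gridlines).
3. The integer polynomial consistent with all of this is the stated p.

2*x*y + y^2 + x + 2*y + 1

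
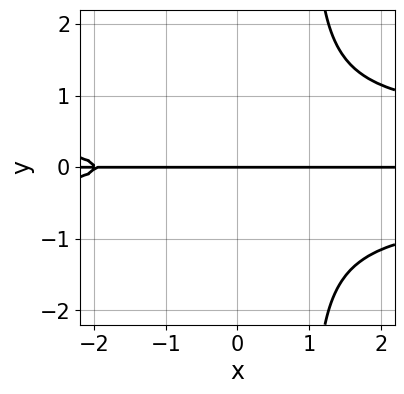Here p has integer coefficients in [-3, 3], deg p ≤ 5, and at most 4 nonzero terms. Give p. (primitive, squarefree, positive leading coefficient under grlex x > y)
1. Degree: a generic line meets the curve in up to 4 points, so deg p = 4.
2. From the axis intercepts and sections: the visible x-axis segment lies entirely on the curve; it meets the y-axis at y = 0 (among the integer gridlines).
3. The integer polynomial consistent with all of this is the stated p.

3*x*y^3 - 3*y^3 - x*y - 2*y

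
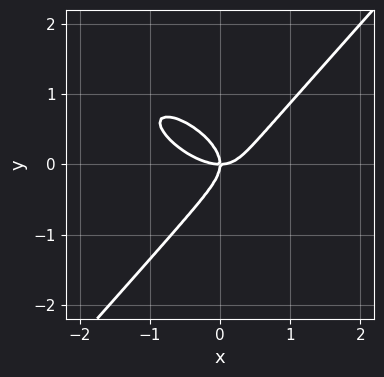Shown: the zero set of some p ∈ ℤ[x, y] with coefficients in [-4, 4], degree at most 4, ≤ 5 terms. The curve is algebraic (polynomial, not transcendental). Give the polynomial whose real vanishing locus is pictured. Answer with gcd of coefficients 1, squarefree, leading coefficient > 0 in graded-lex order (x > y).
2*x^3 + 2*x^2*y - 3*y^3 - 2*x*y

(a) Degree: no degree-2 curve has this shape, so deg p = 3.
(b) Observable constraints: it meets the x-axis at x = 0 (among the integer gridlines); it crosses the y-axis at the gridline y = 0.
(c) Solving for integer coefficients yields p as stated.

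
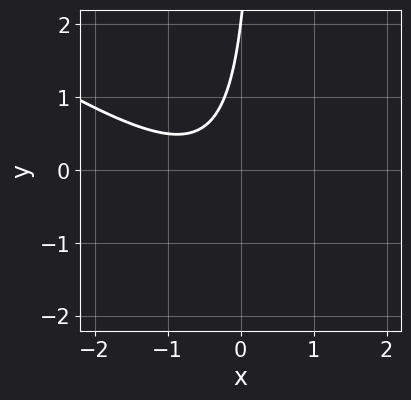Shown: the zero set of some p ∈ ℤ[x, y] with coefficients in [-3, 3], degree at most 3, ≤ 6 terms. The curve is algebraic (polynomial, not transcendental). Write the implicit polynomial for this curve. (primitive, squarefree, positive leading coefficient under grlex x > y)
2*x^2 + 3*x*y + 2*x - y + 2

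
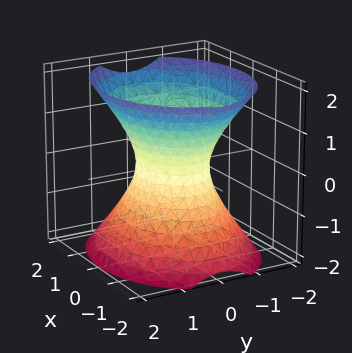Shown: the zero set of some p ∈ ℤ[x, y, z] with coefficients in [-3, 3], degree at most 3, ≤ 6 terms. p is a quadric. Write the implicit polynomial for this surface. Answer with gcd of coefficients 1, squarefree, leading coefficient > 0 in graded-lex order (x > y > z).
2*x^2 + 3*y^2 - 2*z^2 - 2

Degree: an hourglass — one-sheet hyperboloid; a quadric, so deg p = 2.
Symmetries: the z ↦ −z reflection is a symmetry, so z appears only in even powers; mirror symmetry y ↦ −y ⇒ only even powers of y; it's symmetric under x → −x, forcing even powers of x.
From the axis intercepts and sections: the x-axis gridline crossings are at x ∈ {-1, 1}; the surface avoids every integer z-axis point in the box.
Fitting integer coefficients to these (and the overall shape) gives p.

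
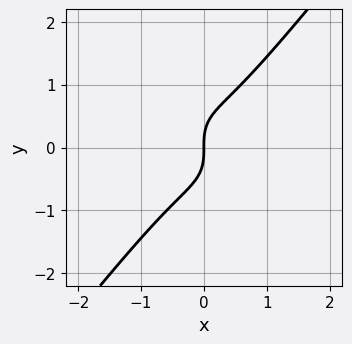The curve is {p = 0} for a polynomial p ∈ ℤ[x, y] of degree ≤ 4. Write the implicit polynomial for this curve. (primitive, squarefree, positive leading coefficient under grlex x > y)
2*x^3 - y^3 + x

First, deg p = 3.
Next, checking where it meets the axes: one y-axis crossing is at y = 0; one x-axis crossing is at x = 0.
Finally, the integer polynomial consistent with all of this is the stated p.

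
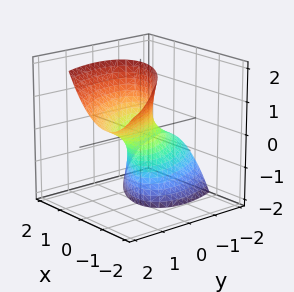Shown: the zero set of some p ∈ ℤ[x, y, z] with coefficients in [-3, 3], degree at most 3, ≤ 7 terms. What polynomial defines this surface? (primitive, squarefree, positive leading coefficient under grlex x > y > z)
Degree: the shape is more complex than any degree-1 surface, so deg p = 2.
From the axis intercepts and sections: the surface avoids every integer z-axis point in the box.
These observations pin down the coefficients.

3*x^2 + 3*x*y + 2*y^2 - 3*y*z - 1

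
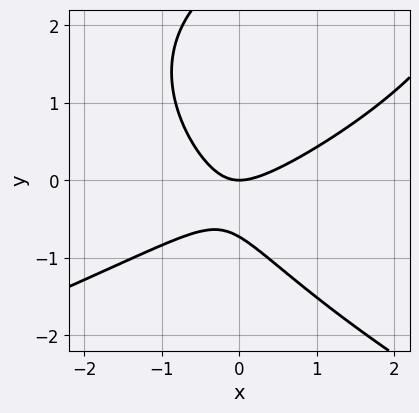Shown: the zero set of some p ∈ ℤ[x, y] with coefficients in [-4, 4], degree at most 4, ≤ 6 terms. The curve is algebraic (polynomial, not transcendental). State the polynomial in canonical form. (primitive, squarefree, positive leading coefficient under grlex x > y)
1. deg p = 3.
2. Observable constraints: one y-axis crossing is at y = 0; one x-axis crossing is at x = 0.
3. Matching integer coefficients to the picture gives p.

y^3 + 2*x^2 - 2*x*y - 2*y^2 - 2*y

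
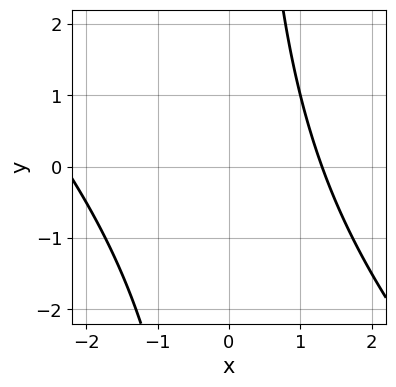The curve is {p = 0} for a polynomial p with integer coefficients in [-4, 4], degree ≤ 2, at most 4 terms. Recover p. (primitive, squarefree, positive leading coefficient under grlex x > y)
(a) Degree: a generic line meets the curve in up to 2 points, so deg p = 2.
(b) From the visible intercepts: no y-intercept at any integer in the box.
(c) These observations pin down the coefficients.

x^2 + x*y + x - 3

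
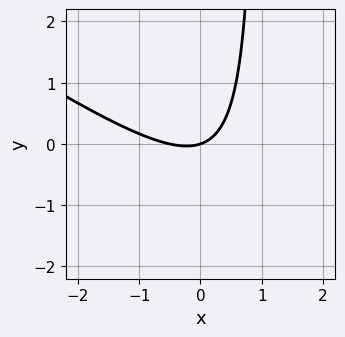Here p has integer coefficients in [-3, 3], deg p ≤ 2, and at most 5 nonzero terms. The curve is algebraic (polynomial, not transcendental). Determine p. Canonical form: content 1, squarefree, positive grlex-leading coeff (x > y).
1. Degree: a generic line meets the curve in up to 2 points, so deg p = 2.
2. From the axis intercepts and sections: it crosses the x-axis at the gridline x = 0; one y-axis crossing is at y = 0.
3. Together with the visible shape, these determine p as stated.

2*x^2 + 3*x*y + x - 3*y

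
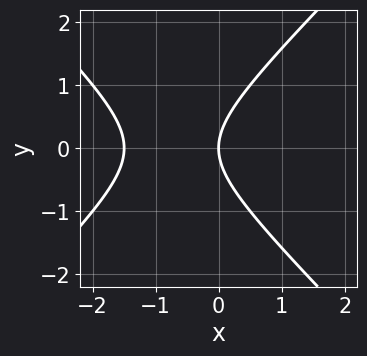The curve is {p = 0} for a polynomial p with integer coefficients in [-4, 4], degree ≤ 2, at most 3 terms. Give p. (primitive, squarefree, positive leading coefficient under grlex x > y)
2*x^2 - 2*y^2 + 3*x

First, the degree is 2 — the shape is more complex than any degree-1 curve.
Next, symmetries: it's symmetric under y → −y, forcing even powers of y.
Next, observable constraints: it meets the x-axis at x = 0 (among the integer gridlines); it meets the y-axis at y = 0 (among the integer gridlines).
Finally, matching integer coefficients to the picture gives p.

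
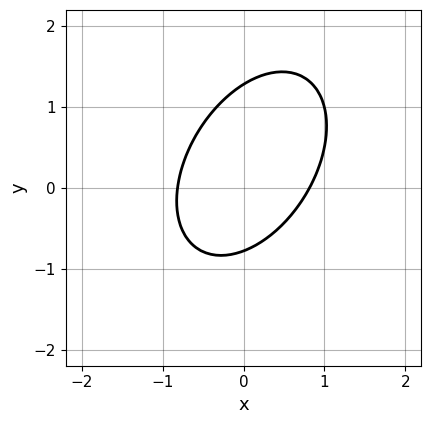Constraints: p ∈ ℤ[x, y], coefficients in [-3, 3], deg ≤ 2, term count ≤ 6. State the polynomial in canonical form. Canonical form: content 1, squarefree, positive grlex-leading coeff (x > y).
The degree is 2 — the shape is more complex than any degree-1 curve.
The integer polynomial consistent with all of this is the stated p.

3*x^2 - 2*x*y + 2*y^2 - y - 2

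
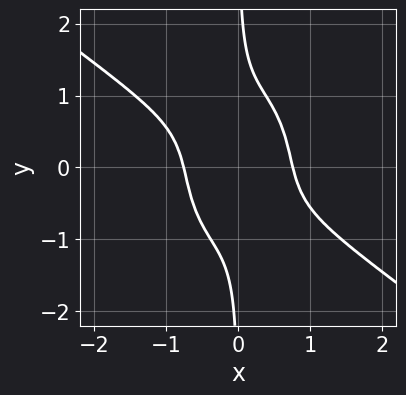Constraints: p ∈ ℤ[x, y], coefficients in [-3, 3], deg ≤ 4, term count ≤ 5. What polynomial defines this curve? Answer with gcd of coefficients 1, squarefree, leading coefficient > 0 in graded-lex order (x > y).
3*x^4 + 3*x^3*y + 2*x*y^3 - 1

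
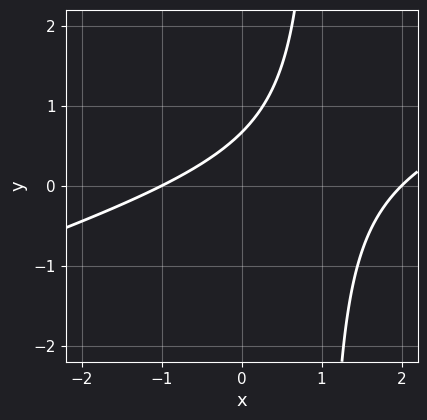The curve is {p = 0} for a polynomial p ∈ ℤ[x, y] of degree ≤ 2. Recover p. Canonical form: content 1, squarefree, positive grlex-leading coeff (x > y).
1. The degree is 2 — no degree-1 curve has this shape.
2. Checking where it meets the axes: among the integer gridlines, it crosses the x-axis at x ∈ {-1, 2}.
3. Matching integer coefficients to the picture gives p.

x^2 - 3*x*y - x + 3*y - 2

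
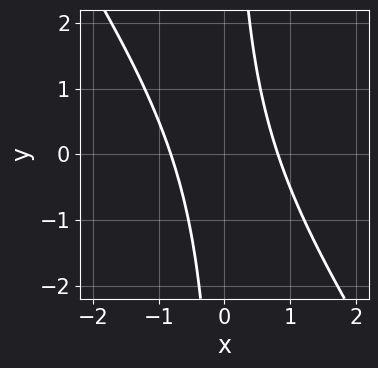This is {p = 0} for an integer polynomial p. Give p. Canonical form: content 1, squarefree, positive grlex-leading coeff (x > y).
First, the degree is 2 — a generic line meets the curve in up to 2 points.
Next, checking where it meets the axes: it misses every integer gridline on the y-axis.
Finally, solving for integer coefficients yields p as stated.

3*x^2 + 2*x*y - 2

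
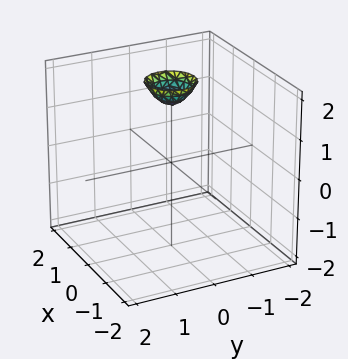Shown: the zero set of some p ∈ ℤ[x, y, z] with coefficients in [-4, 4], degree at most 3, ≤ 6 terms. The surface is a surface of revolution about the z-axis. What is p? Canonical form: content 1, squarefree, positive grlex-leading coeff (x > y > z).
3*x^2 + 3*y^2 - 2*z + 3

First, deg p = 2. A generic line meets the surface in up to 2 points.
Next, symmetries: every cross-section ⟂ z is a circle, so x, y appear only via x² + y².
Then, against the integer gridlines: a circular section at z = 2 has radius between 0 and 1; the surface avoids every integer y-axis point in the box; it misses every integer gridline on the x-axis.
Finally, fitting integer coefficients to these (and the overall shape) gives p.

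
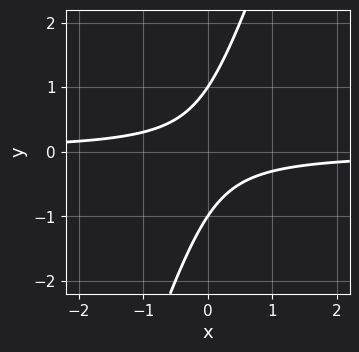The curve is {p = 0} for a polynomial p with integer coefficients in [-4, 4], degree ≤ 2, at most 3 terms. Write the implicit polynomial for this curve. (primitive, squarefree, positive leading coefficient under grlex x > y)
3*x*y - y^2 + 1

First, deg p = 2. The shape is more complex than any degree-1 curve.
Then, from the axis intercepts and sections: among the integer gridlines, it crosses the y-axis at y ∈ {-1, 1}; the curve avoids every integer x-axis point in the box.
Finally, the integer polynomial consistent with all of this is the stated p.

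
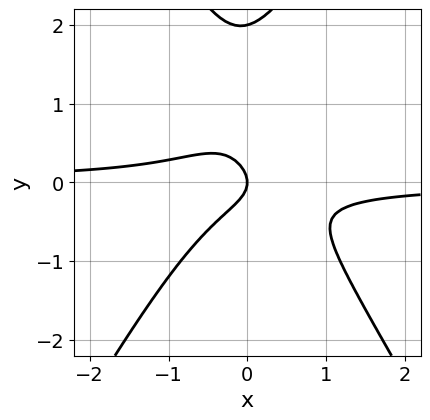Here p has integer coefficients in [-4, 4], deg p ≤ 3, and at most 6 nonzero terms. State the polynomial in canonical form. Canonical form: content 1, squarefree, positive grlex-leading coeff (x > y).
3*x^2*y - y^3 + 2*y^2 + x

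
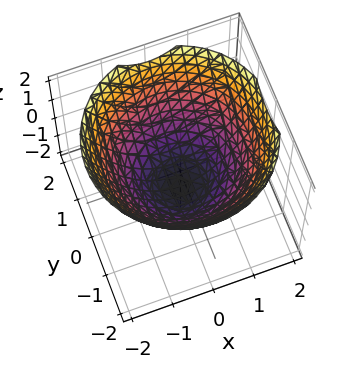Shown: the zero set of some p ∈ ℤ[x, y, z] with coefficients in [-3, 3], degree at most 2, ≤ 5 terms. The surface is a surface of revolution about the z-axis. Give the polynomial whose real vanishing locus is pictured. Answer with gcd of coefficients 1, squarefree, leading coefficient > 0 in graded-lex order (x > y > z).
deg p = 2. A generic line meets the surface in up to 2 points.
Symmetries: the z-axis is an axis of rotation, so x and y enter only as x² + y².
Observable constraints: a circular section at z = 1 has radius between 1 and 2; it crosses the z-axis at the gridline z = -1.
Matching integer coefficients to the picture gives p.

2*x^2 + 2*y^2 - 3*z - 3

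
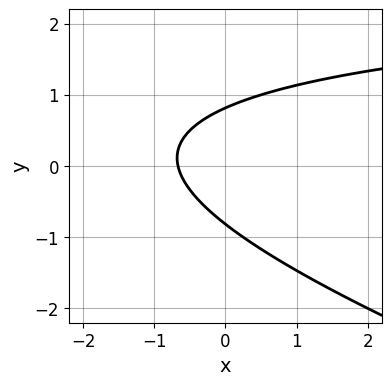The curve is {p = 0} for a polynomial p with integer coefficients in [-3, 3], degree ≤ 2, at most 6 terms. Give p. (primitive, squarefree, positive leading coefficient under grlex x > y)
1. The degree is 2 — a generic line meets the curve in up to 2 points.
2. Matching integer coefficients to the picture gives p.

x*y + 3*y^2 - 3*x - 2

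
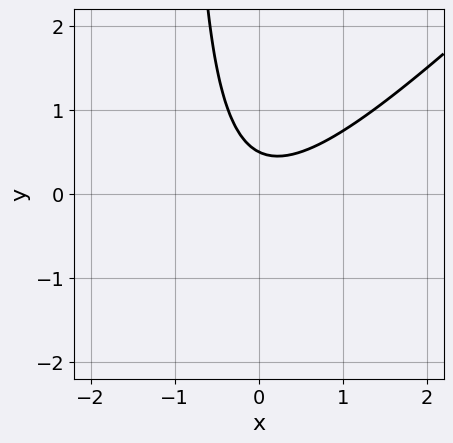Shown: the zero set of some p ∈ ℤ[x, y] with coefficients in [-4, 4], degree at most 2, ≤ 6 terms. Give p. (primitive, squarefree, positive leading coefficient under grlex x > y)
2*x^2 - 2*x*y - 2*y + 1

The degree is 2 — the shape is more complex than any degree-1 curve.
From the axis intercepts and sections: the curve avoids every integer x-axis point in the box.
Fitting integer coefficients to these (and the overall shape) gives p.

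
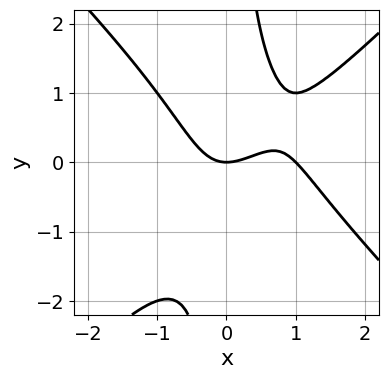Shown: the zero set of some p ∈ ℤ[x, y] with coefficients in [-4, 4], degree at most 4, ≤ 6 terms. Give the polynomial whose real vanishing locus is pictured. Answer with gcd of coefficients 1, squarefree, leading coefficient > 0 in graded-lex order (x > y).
(a) Degree: a generic line meets the curve in up to 3 points, so deg p = 3.
(b) Observable constraints: one y-axis crossing is at y = 0; among the integer gridlines, it crosses the x-axis at x ∈ {0, 1}.
(c) Putting this together gives p.

x^3 - x*y^2 - x^2 + y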